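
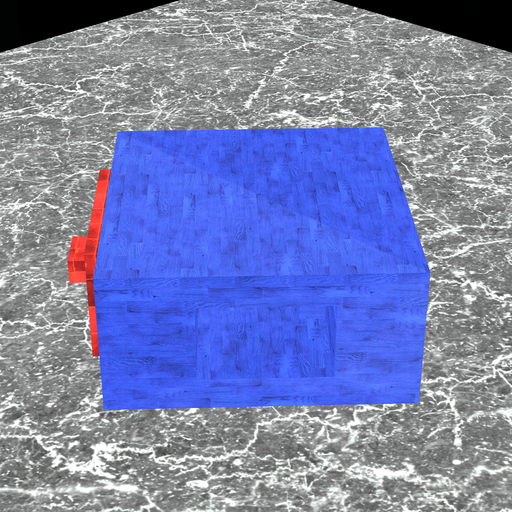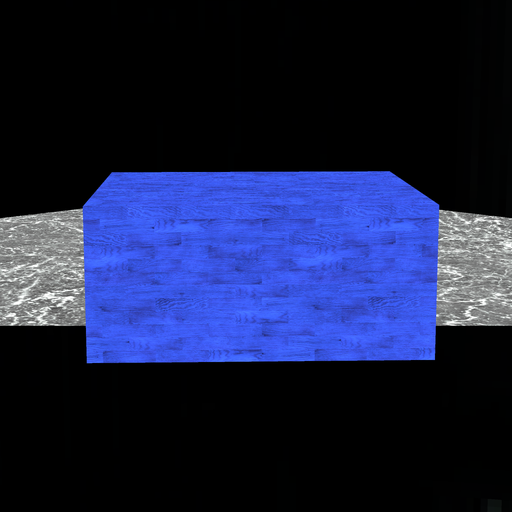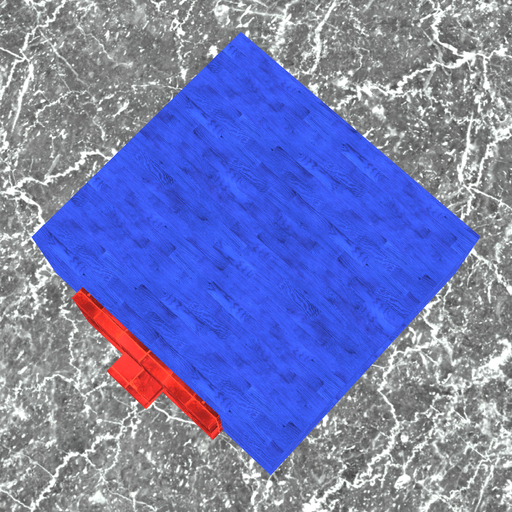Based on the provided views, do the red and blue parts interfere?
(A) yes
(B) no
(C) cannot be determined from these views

(C) cannot be determined from these views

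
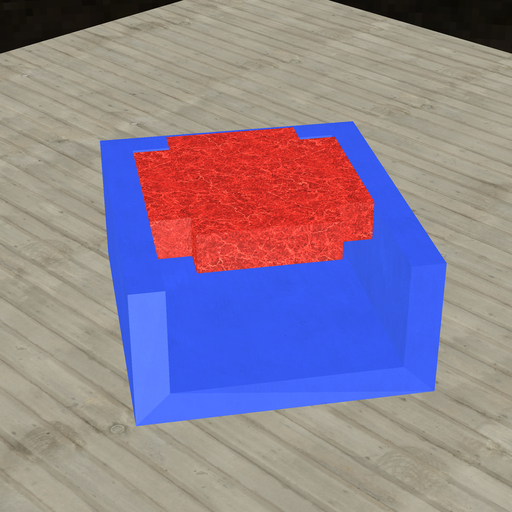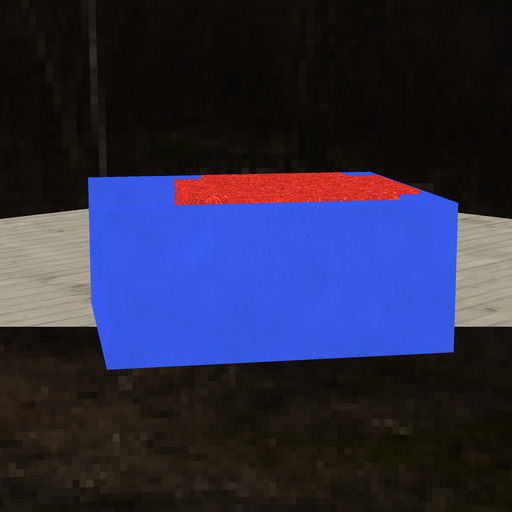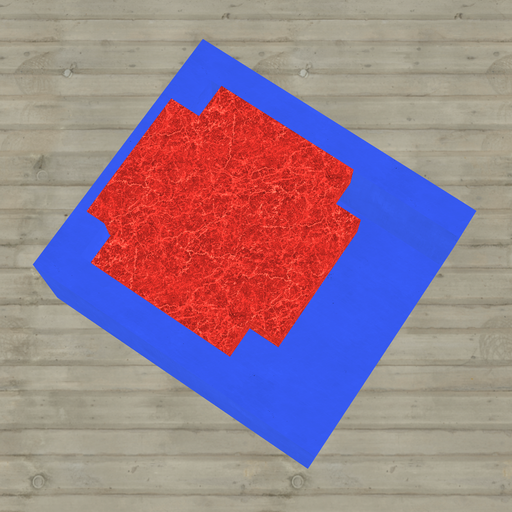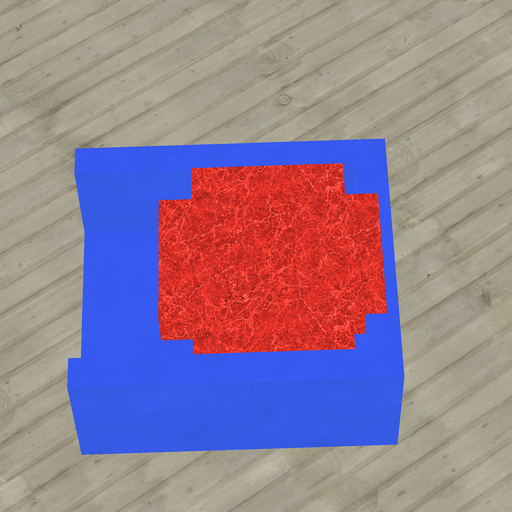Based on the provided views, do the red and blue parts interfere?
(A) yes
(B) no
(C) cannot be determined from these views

(A) yes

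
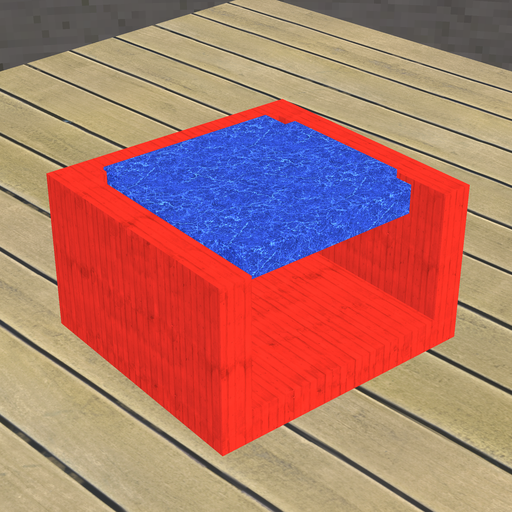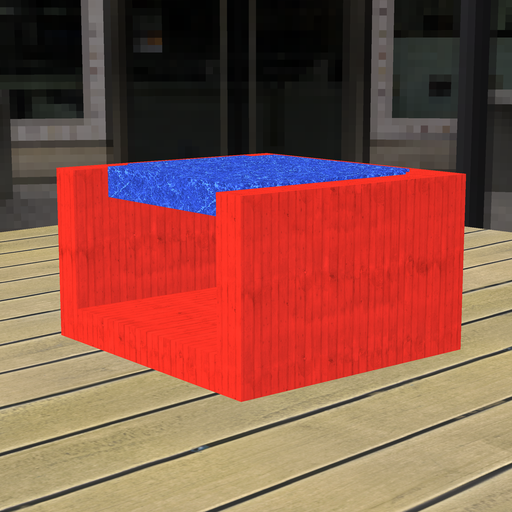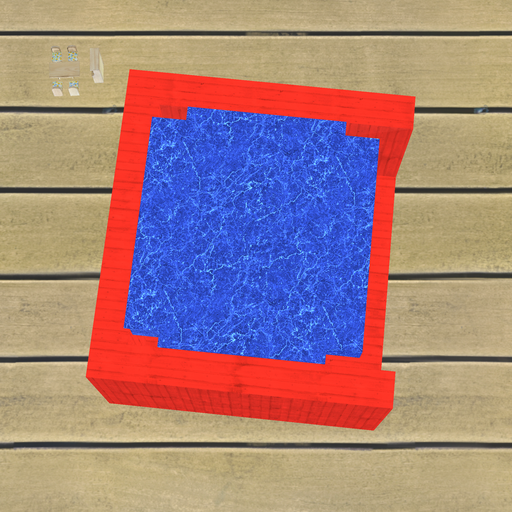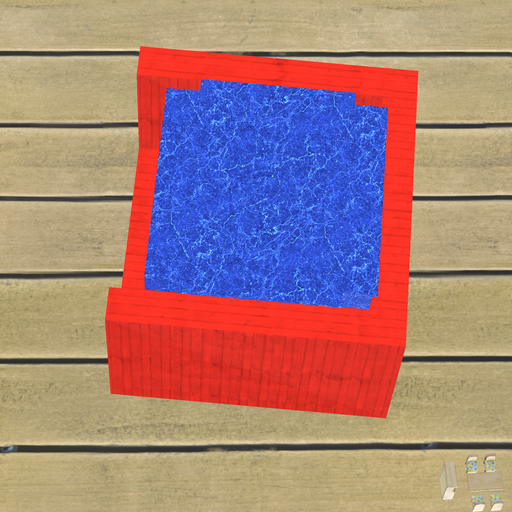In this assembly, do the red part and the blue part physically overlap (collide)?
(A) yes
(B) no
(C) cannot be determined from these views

(A) yes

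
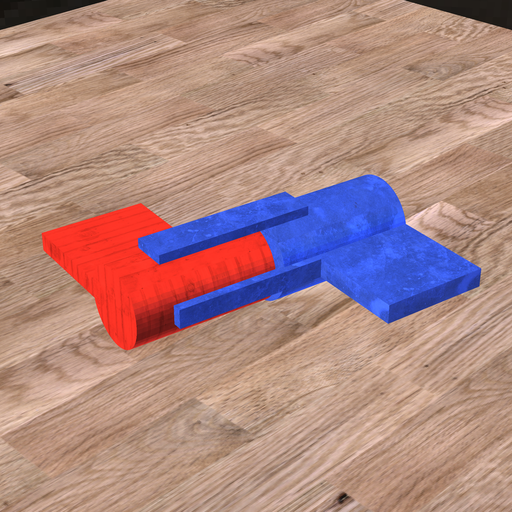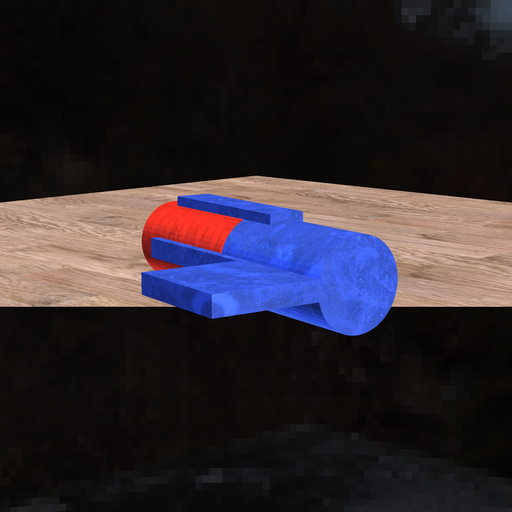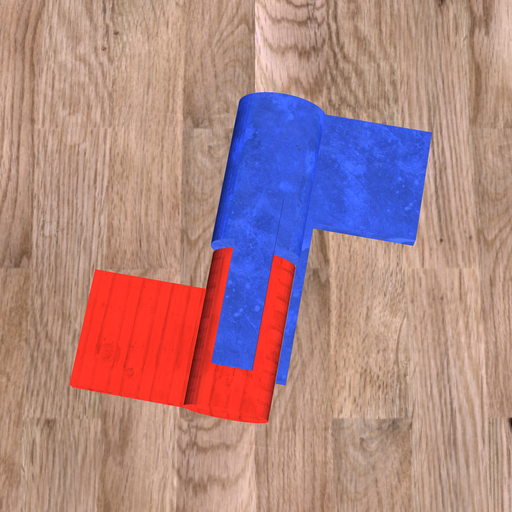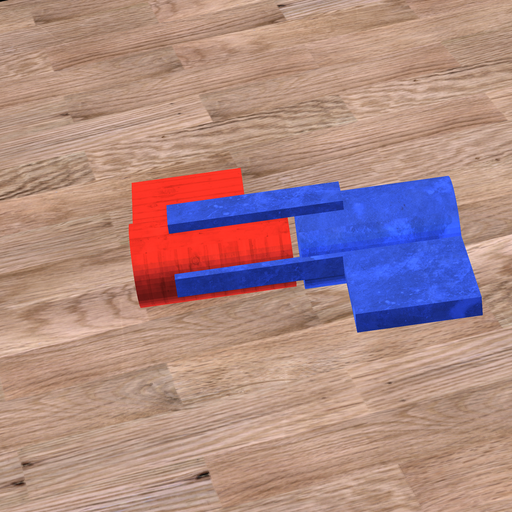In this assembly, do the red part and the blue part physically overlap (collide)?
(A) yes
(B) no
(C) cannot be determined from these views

(B) no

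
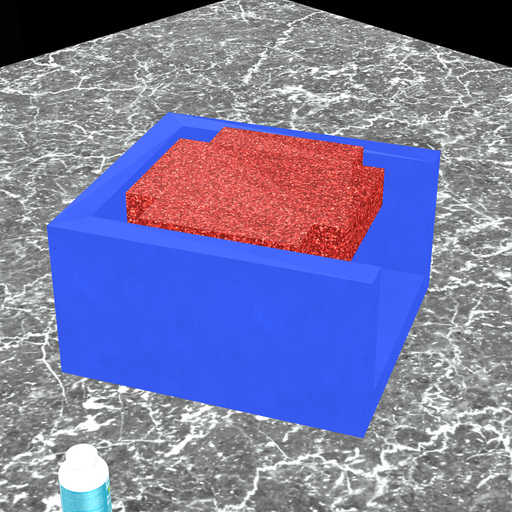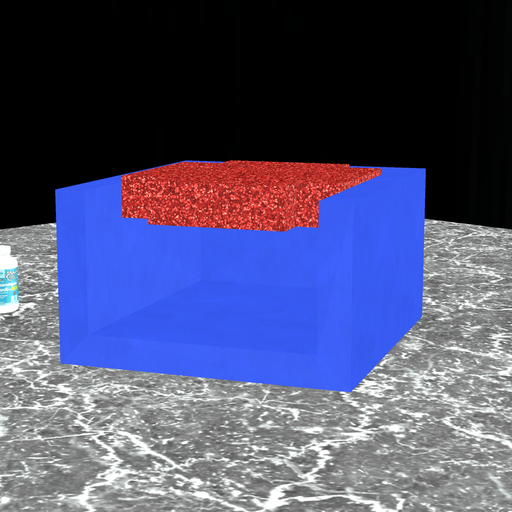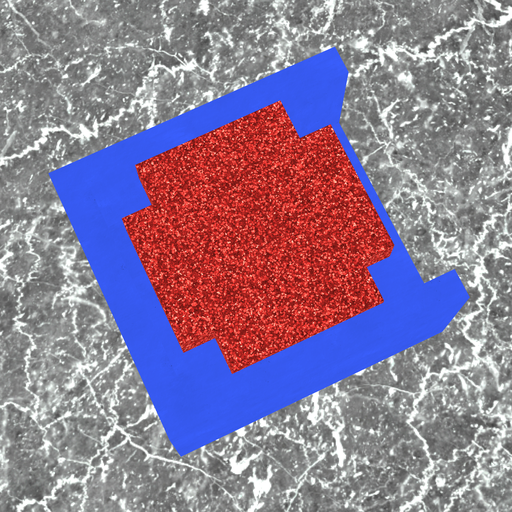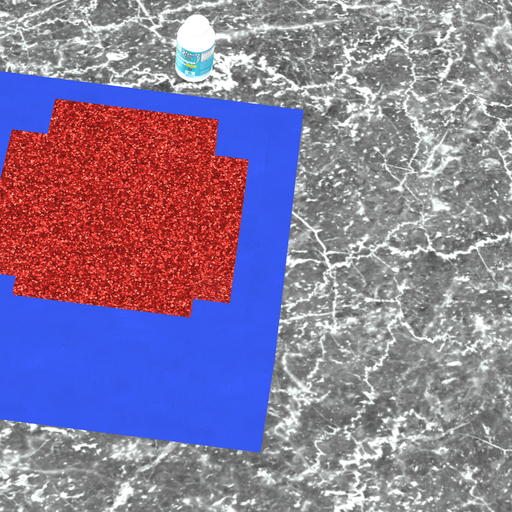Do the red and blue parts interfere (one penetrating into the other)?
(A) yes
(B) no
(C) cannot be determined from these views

(B) no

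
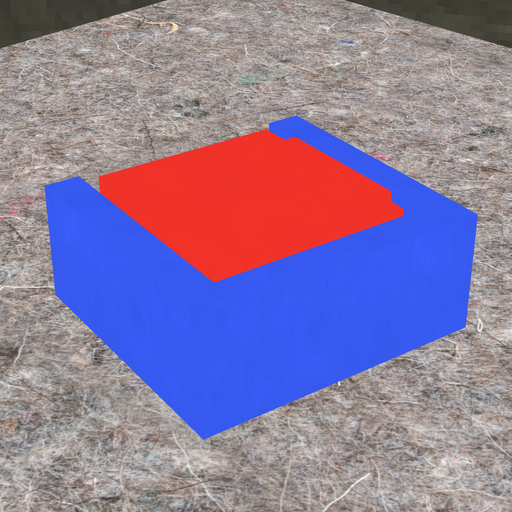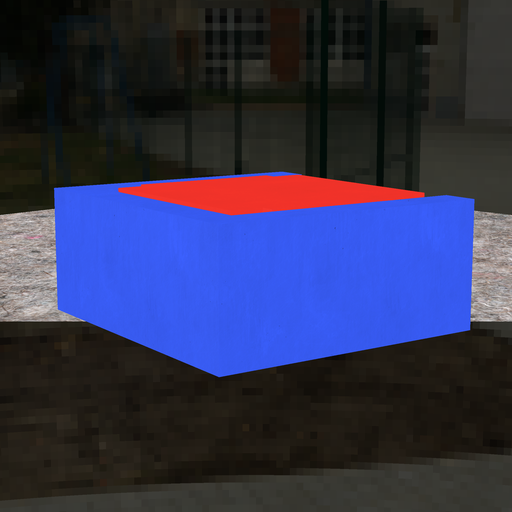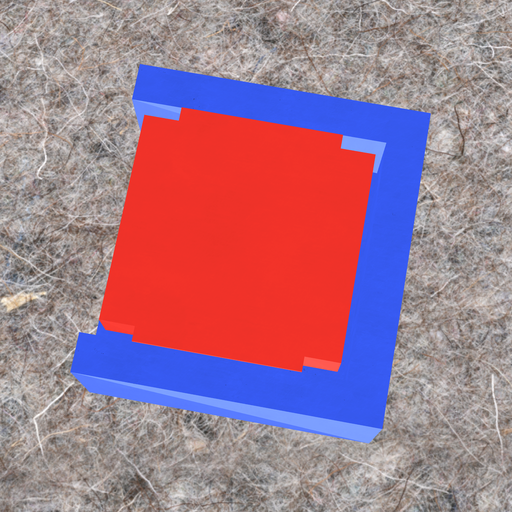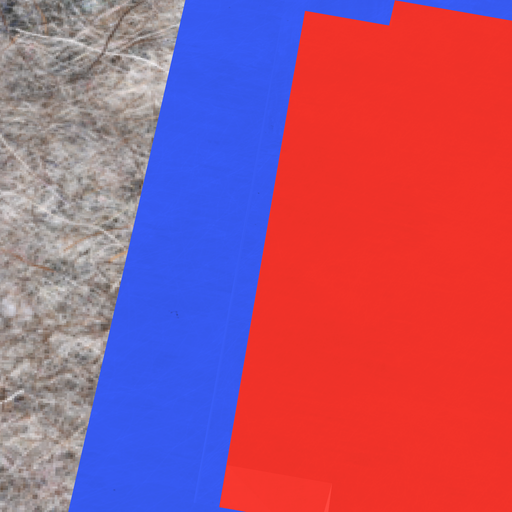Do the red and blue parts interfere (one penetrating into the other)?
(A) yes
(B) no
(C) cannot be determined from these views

(B) no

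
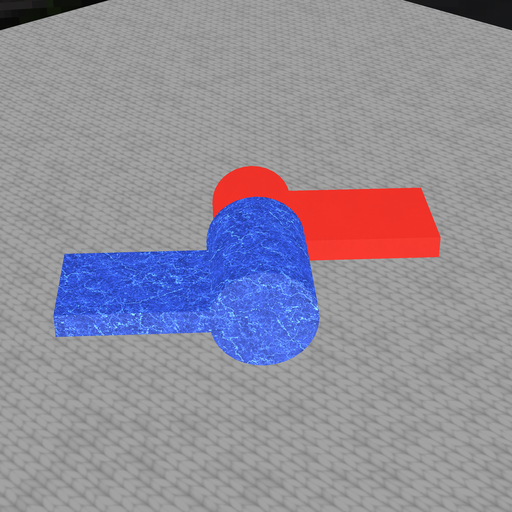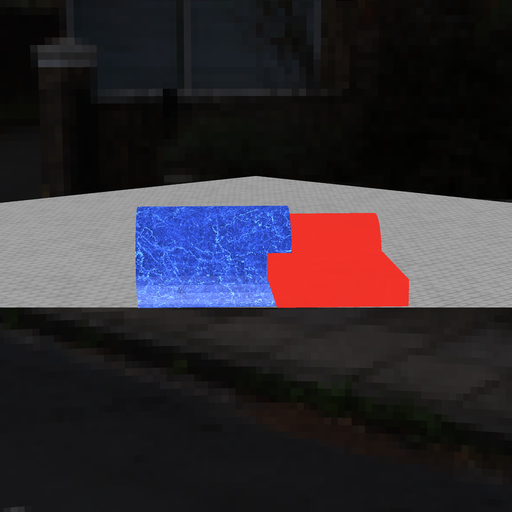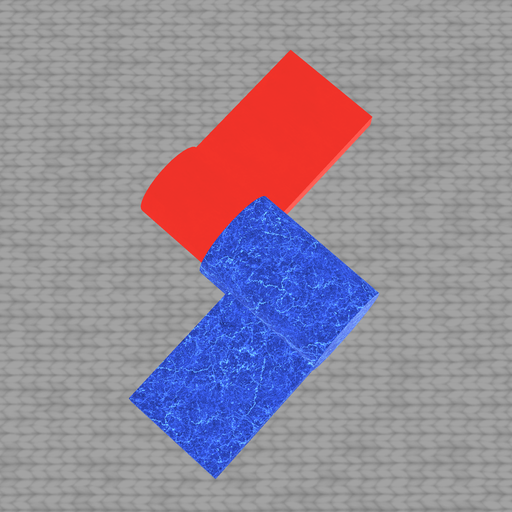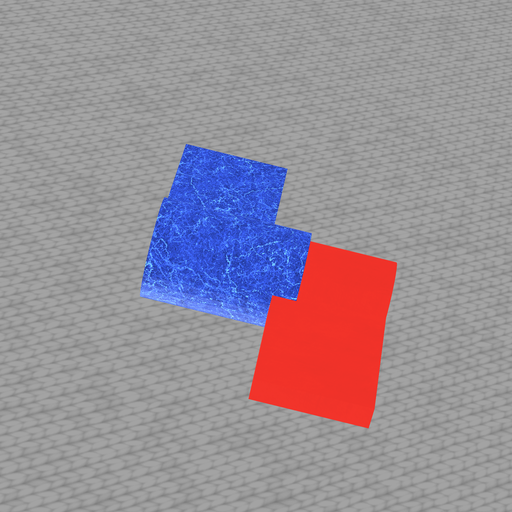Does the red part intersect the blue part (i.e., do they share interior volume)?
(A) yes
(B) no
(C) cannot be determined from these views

(A) yes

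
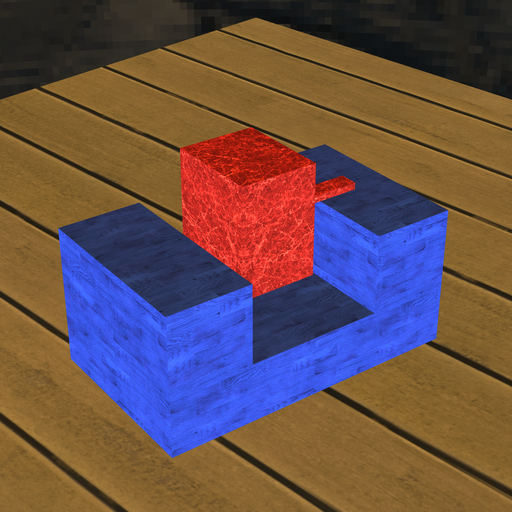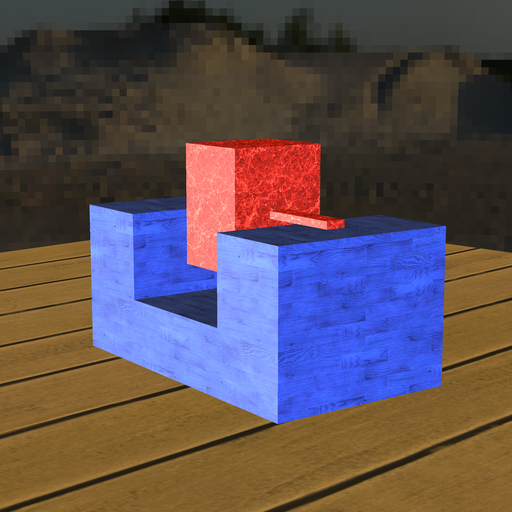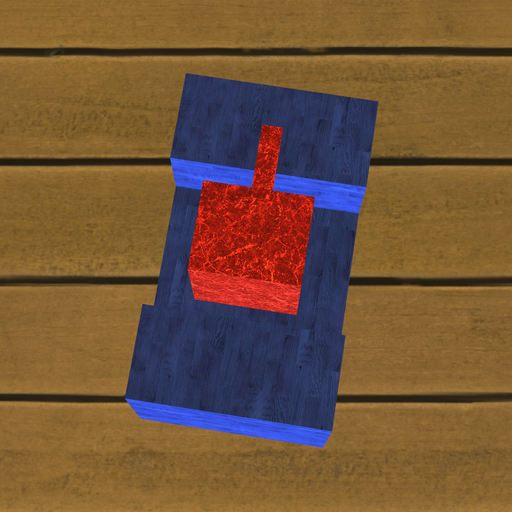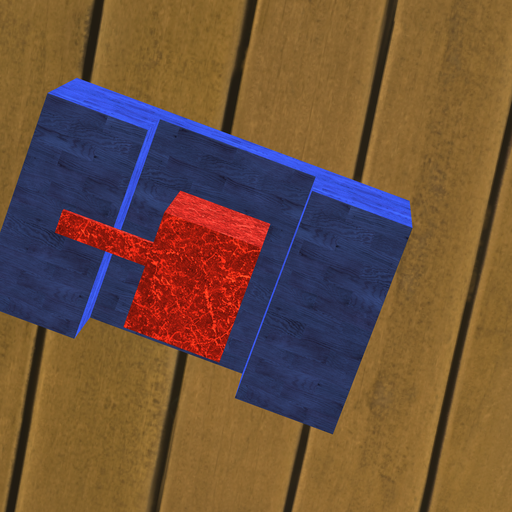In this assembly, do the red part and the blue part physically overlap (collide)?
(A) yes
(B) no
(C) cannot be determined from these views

(B) no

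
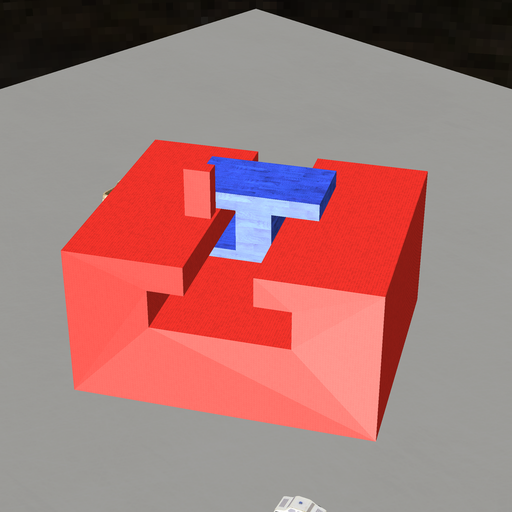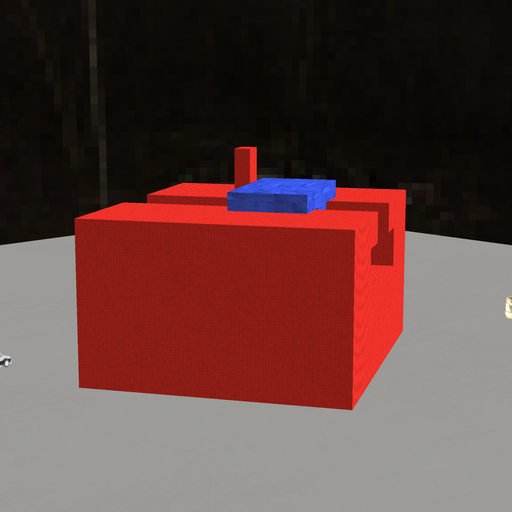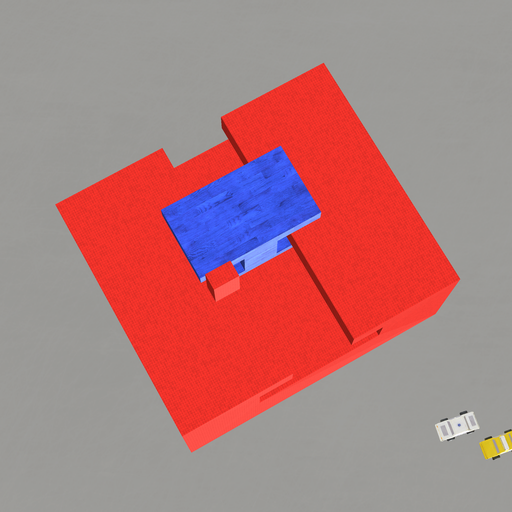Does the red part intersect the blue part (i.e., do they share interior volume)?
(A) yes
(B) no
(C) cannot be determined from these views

(B) no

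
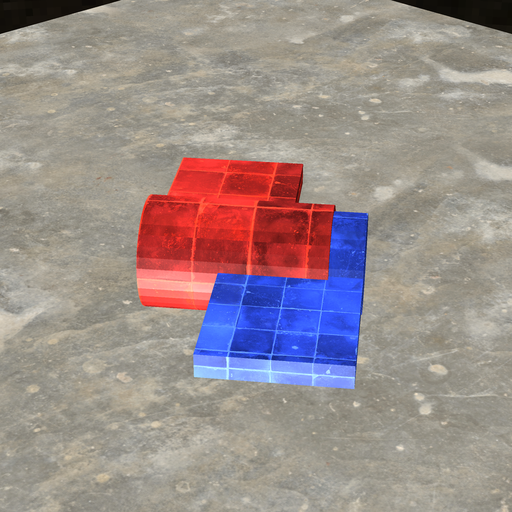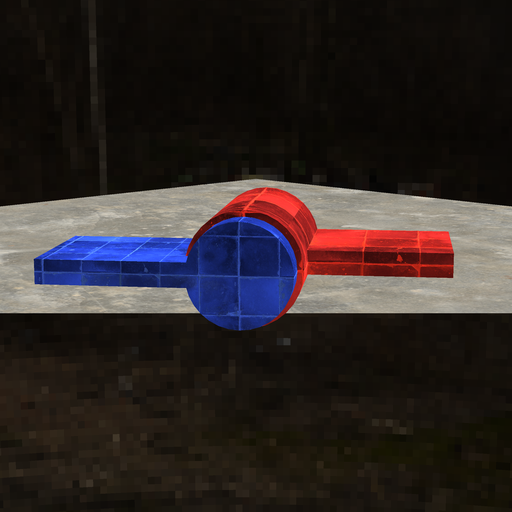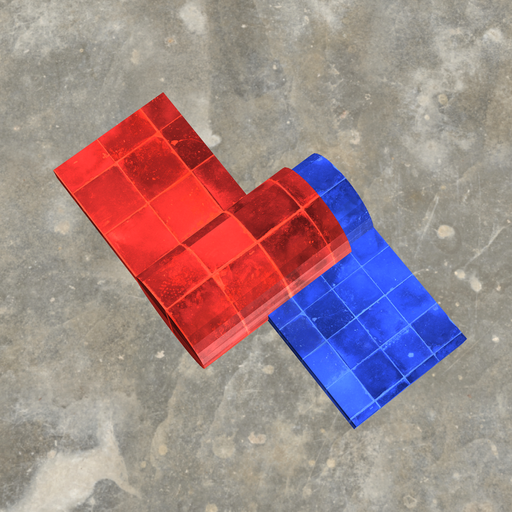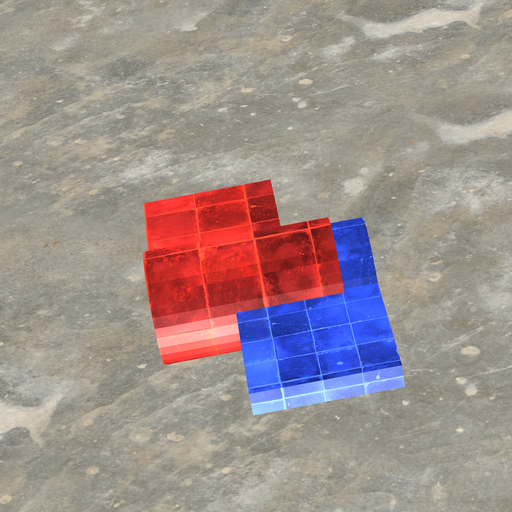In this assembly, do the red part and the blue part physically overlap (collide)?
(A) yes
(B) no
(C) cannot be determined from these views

(A) yes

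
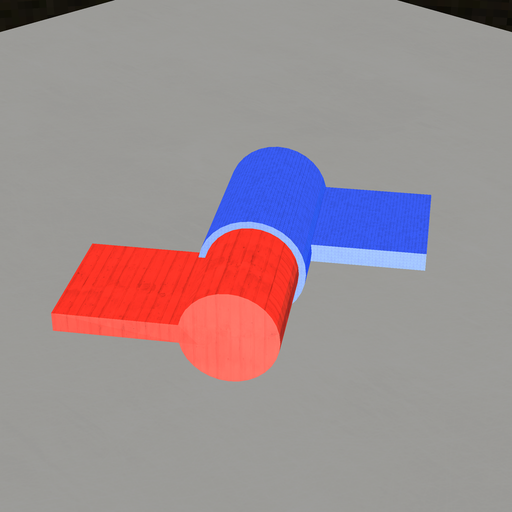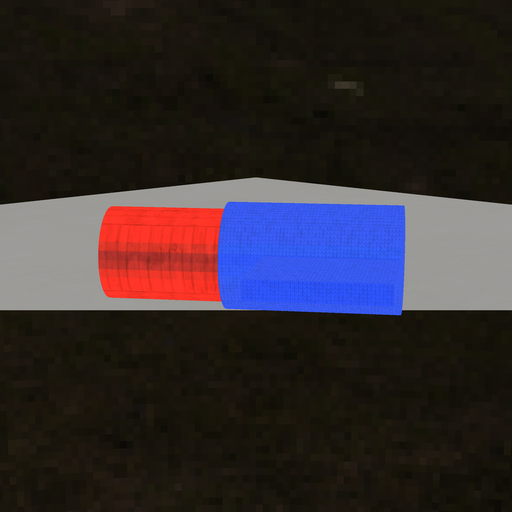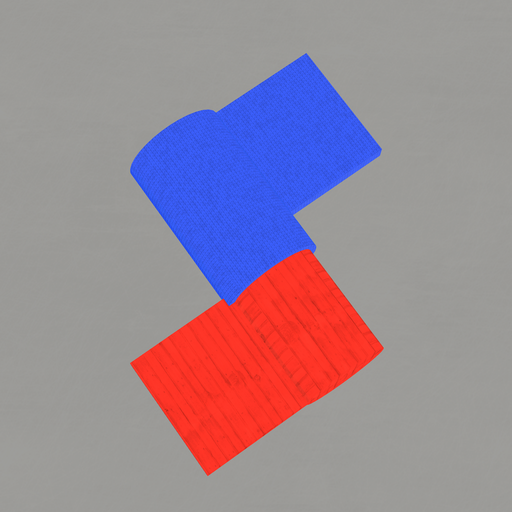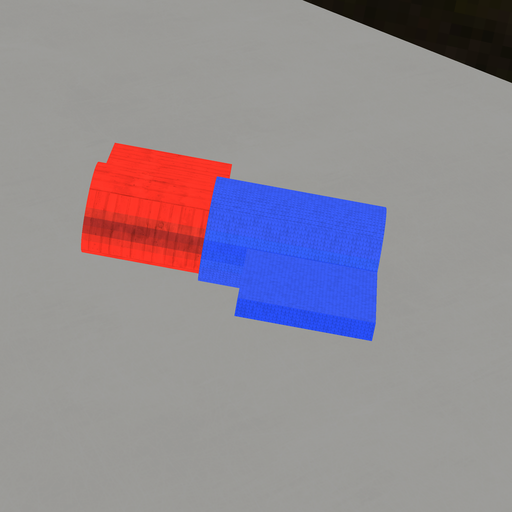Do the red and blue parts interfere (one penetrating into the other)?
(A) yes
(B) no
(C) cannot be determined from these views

(A) yes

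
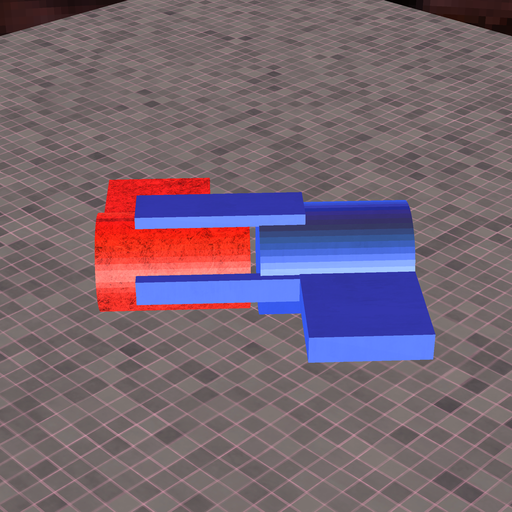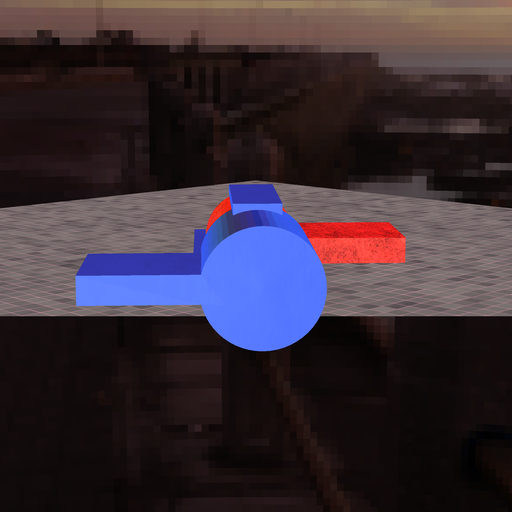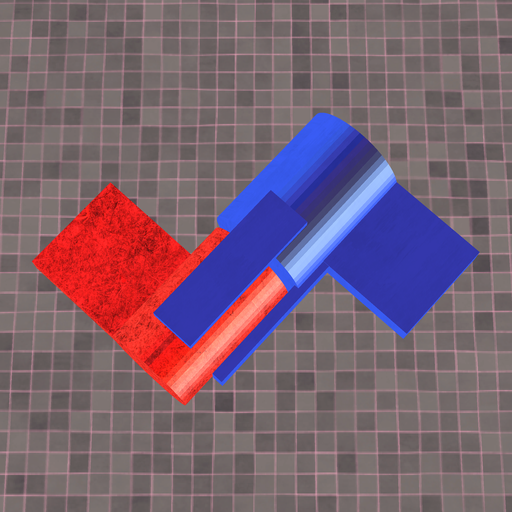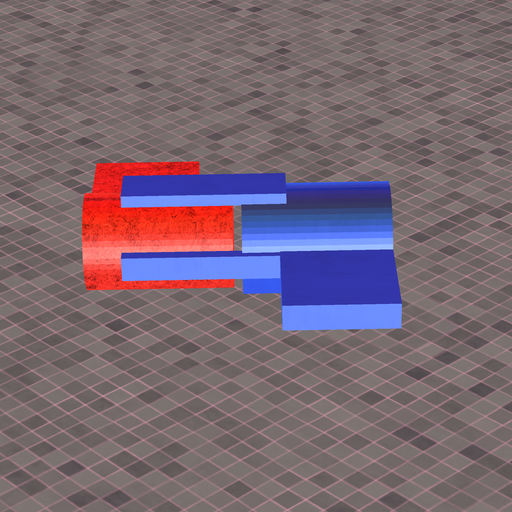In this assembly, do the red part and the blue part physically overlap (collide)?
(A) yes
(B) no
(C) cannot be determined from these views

(B) no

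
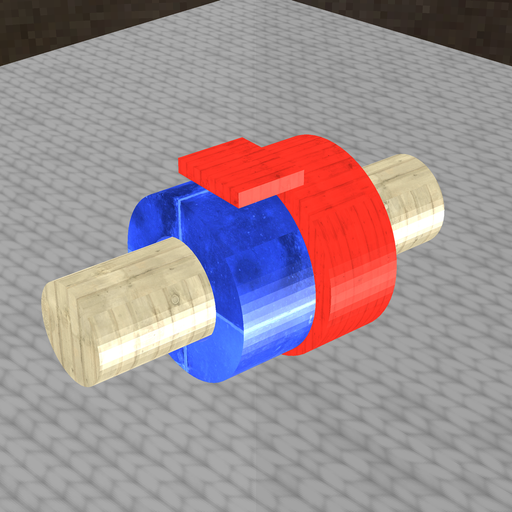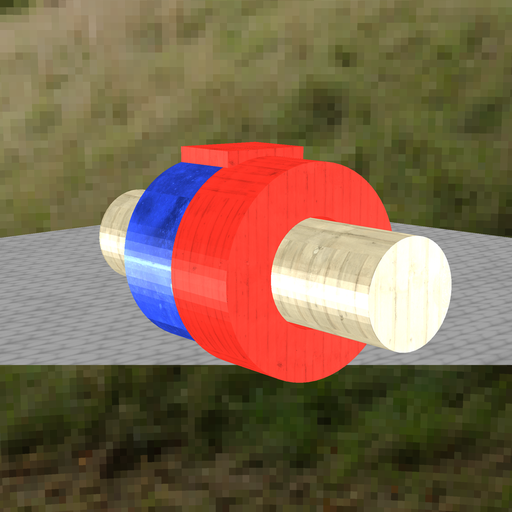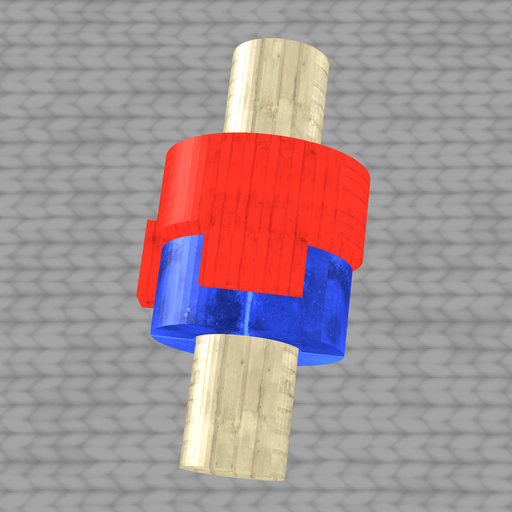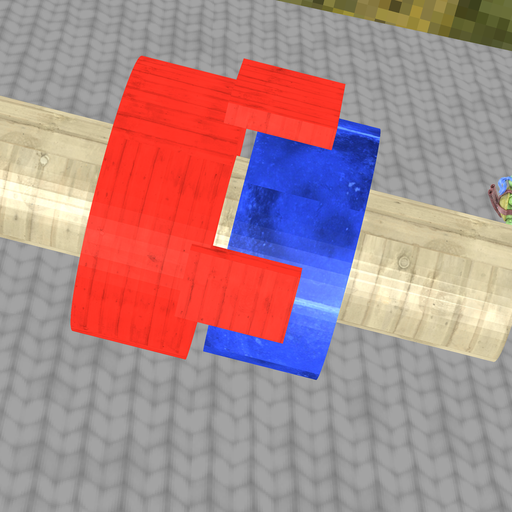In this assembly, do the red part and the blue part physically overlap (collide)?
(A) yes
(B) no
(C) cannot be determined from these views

(B) no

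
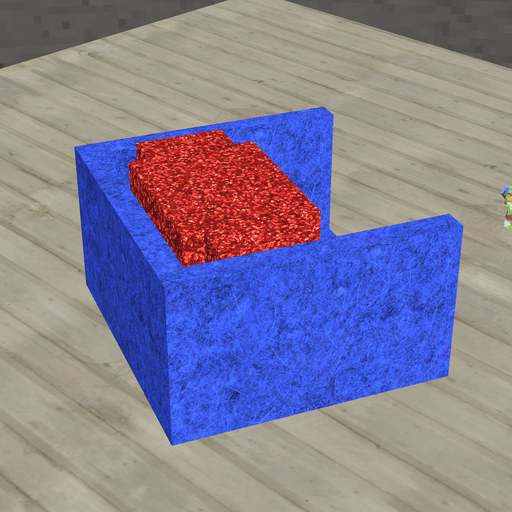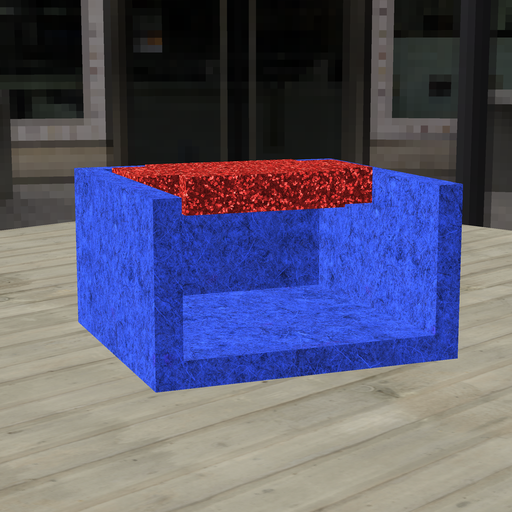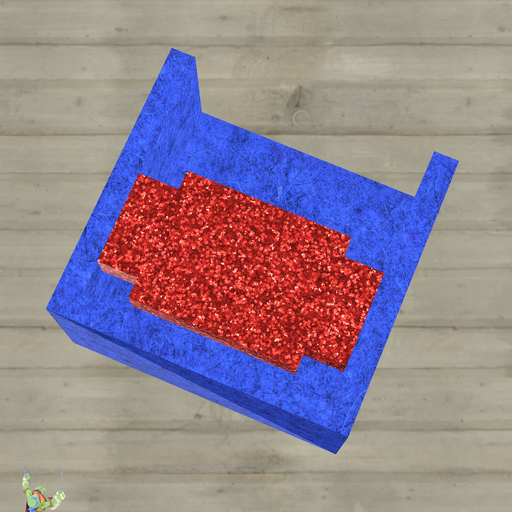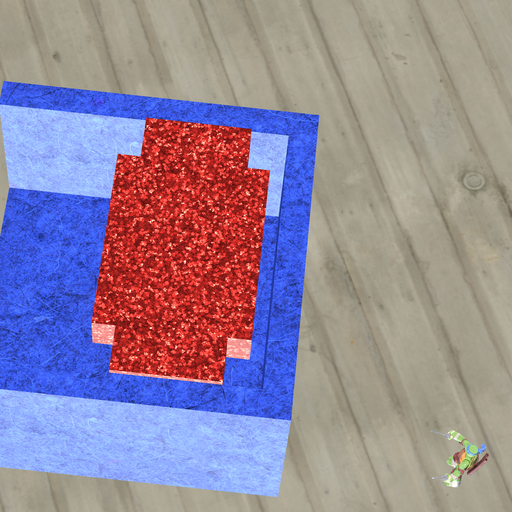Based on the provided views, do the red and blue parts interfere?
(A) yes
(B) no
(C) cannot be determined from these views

(B) no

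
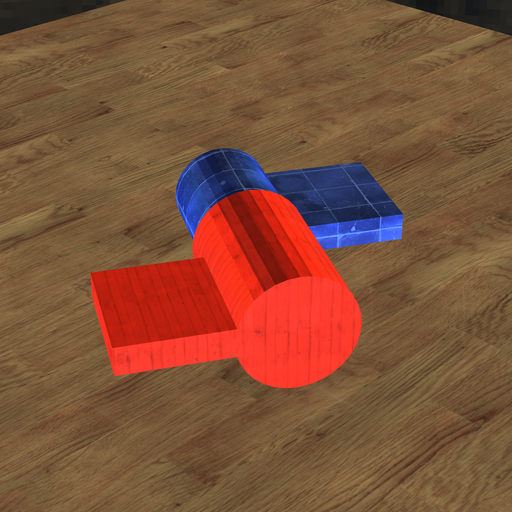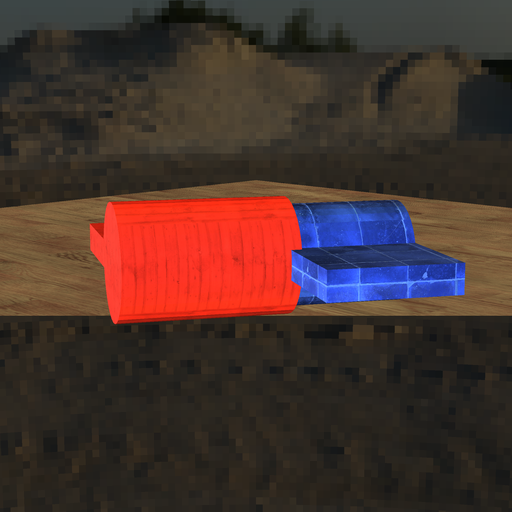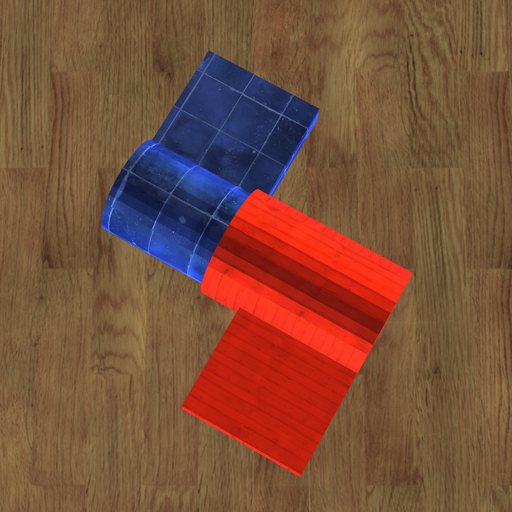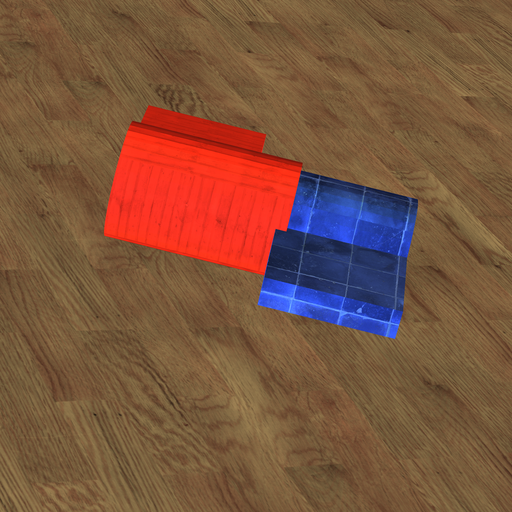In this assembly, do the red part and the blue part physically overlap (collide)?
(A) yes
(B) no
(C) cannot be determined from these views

(A) yes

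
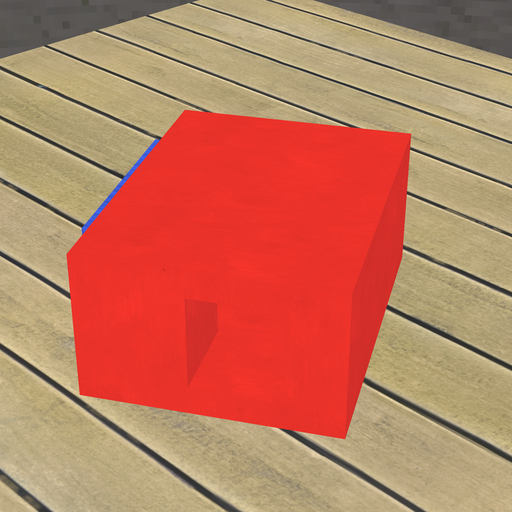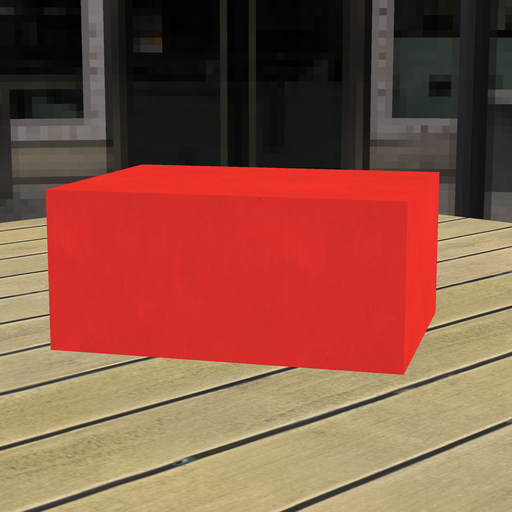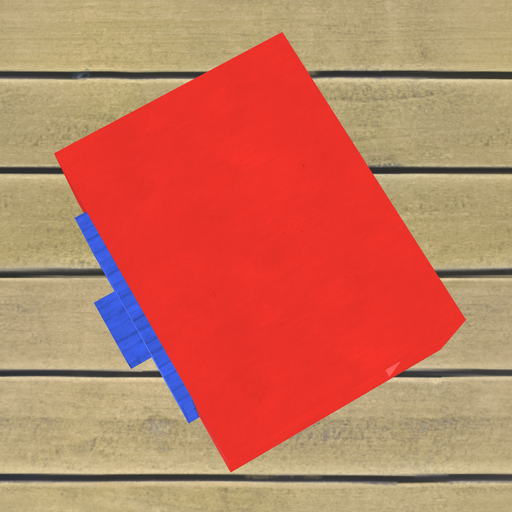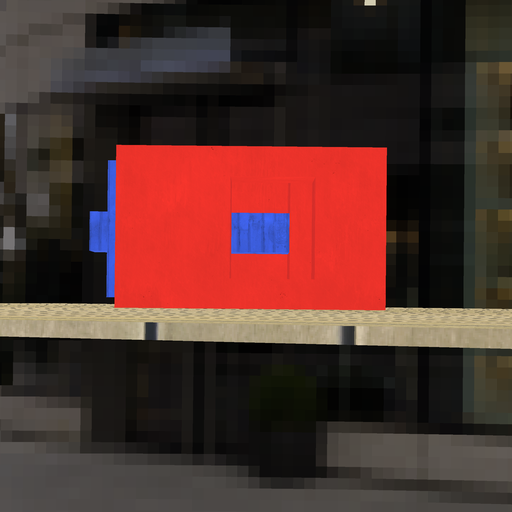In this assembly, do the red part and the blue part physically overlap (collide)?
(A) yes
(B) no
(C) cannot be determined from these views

(A) yes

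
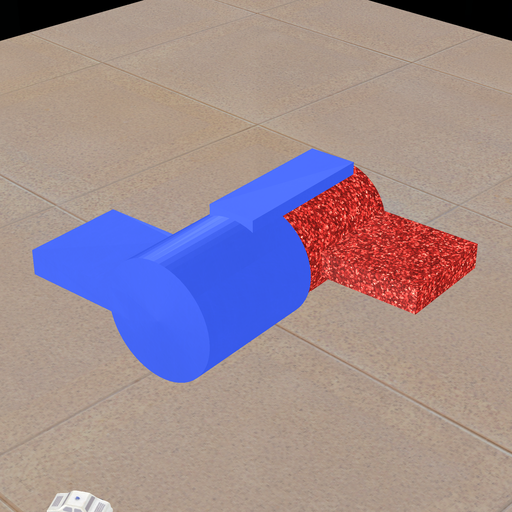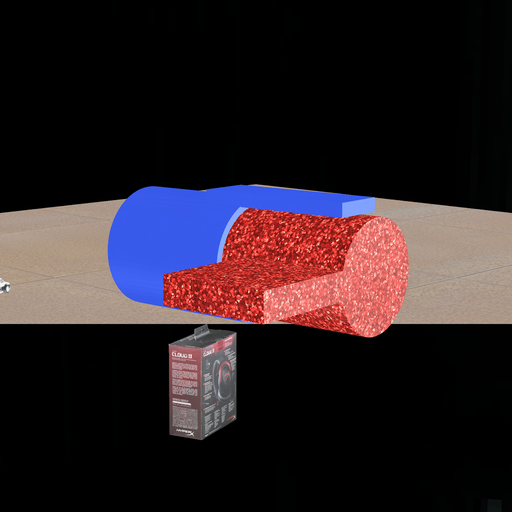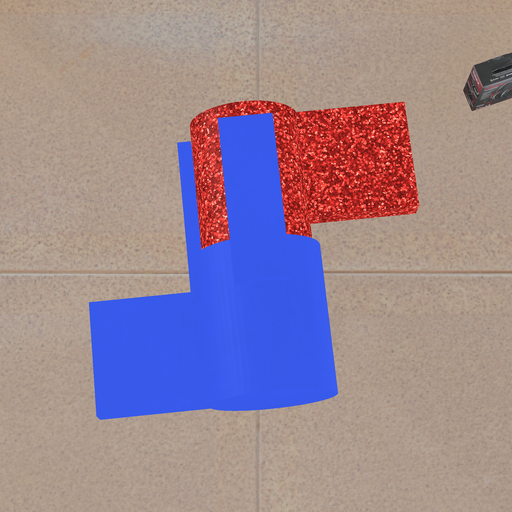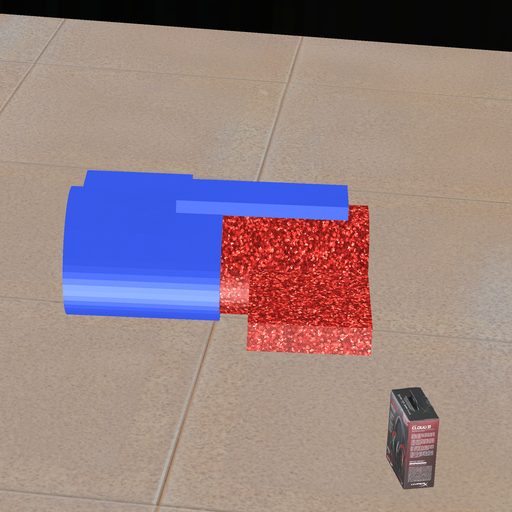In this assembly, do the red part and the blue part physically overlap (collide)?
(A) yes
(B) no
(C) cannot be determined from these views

(A) yes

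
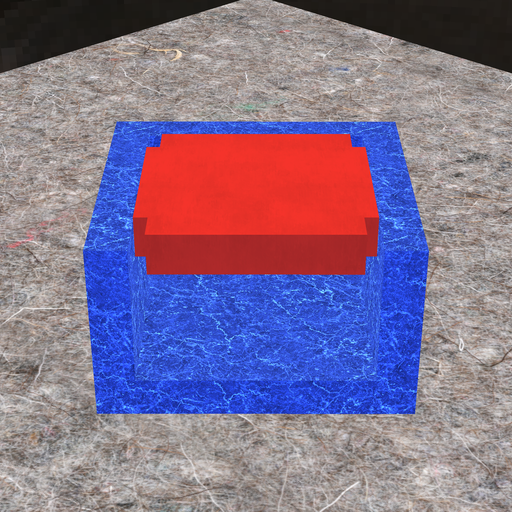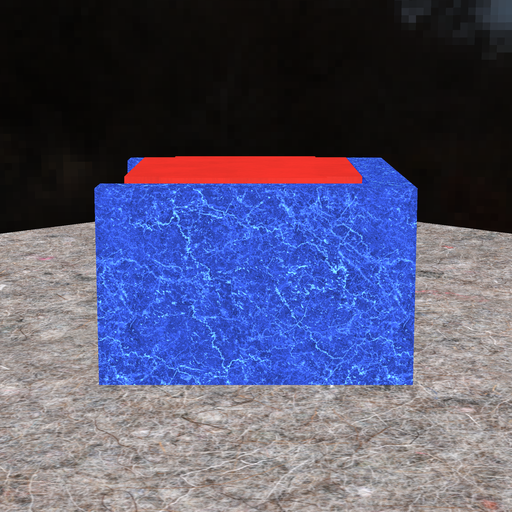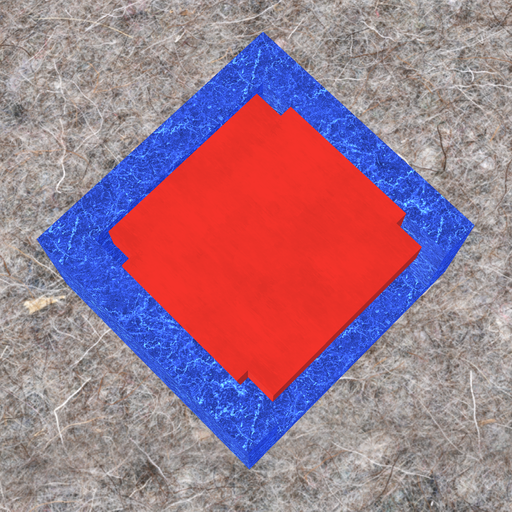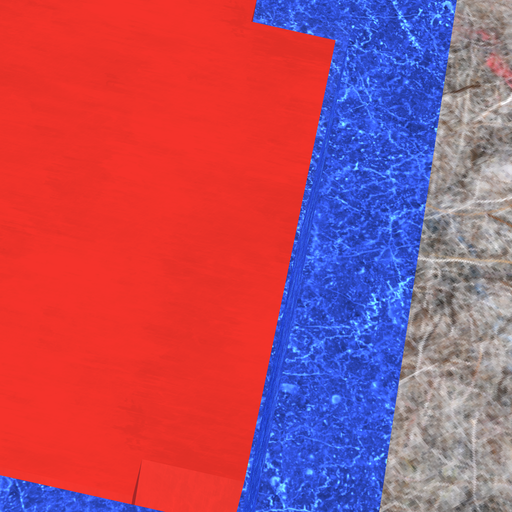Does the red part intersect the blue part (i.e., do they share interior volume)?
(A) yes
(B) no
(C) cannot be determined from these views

(B) no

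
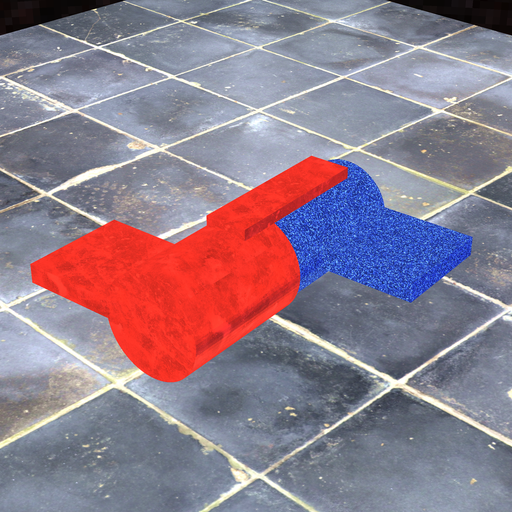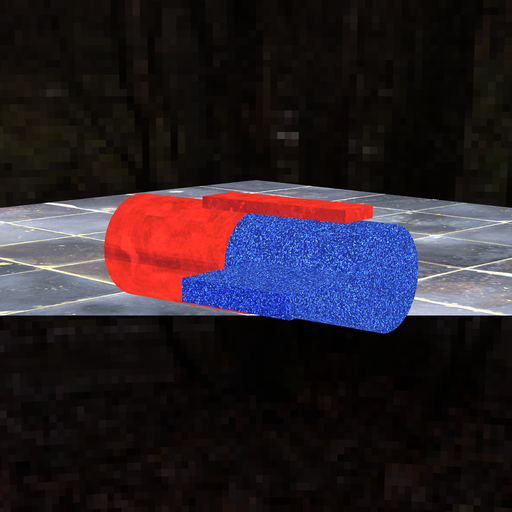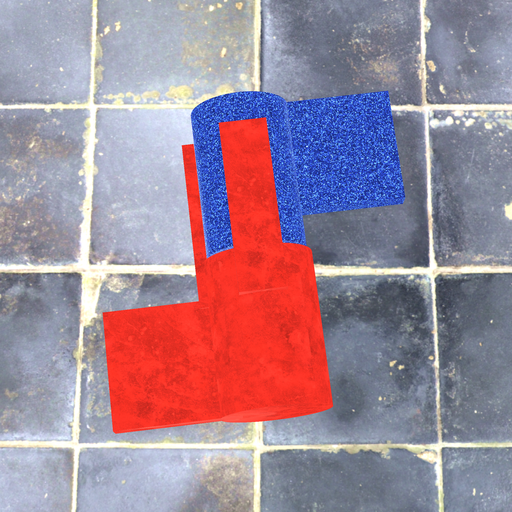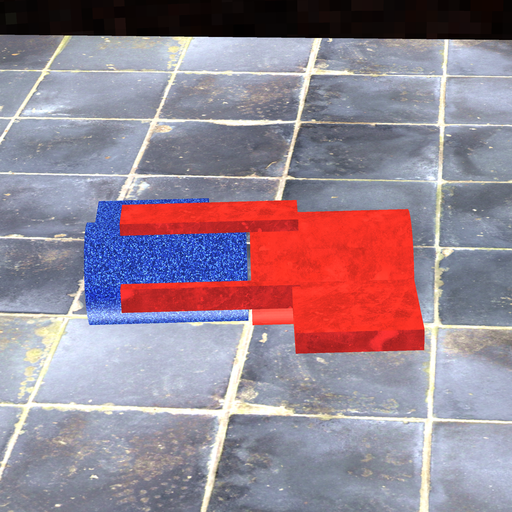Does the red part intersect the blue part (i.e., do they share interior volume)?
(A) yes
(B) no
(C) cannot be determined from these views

(B) no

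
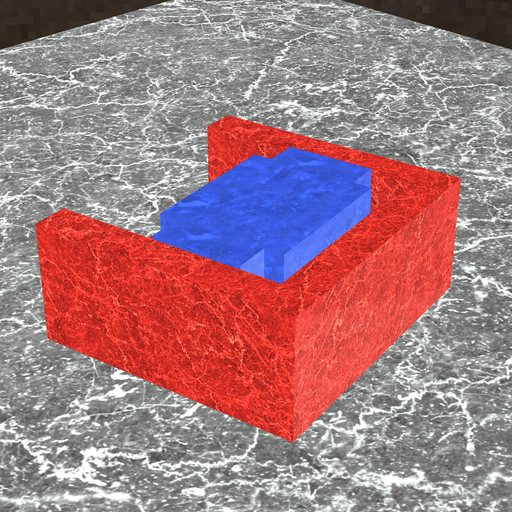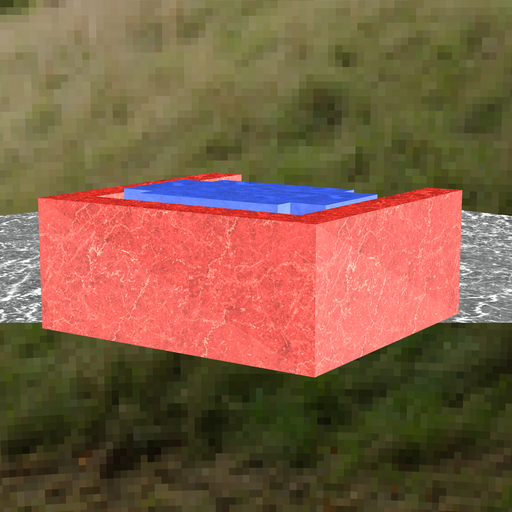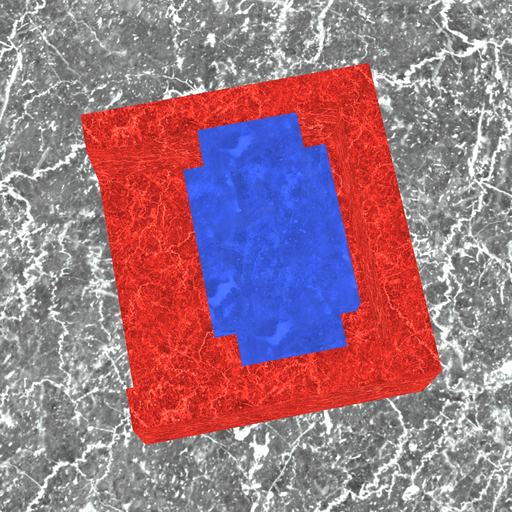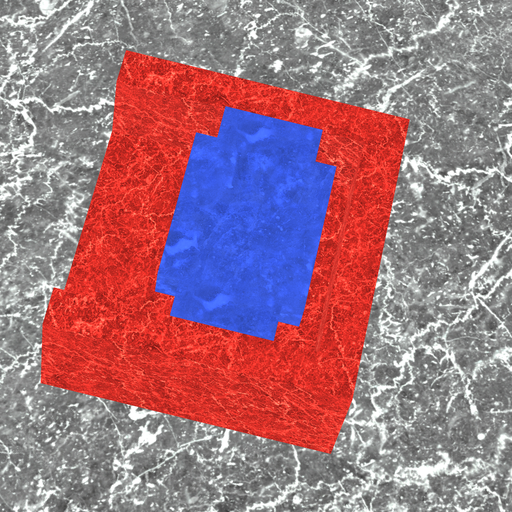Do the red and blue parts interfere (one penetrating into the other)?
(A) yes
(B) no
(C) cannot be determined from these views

(B) no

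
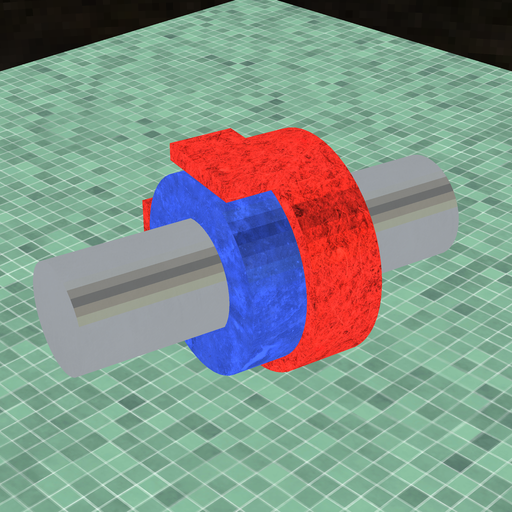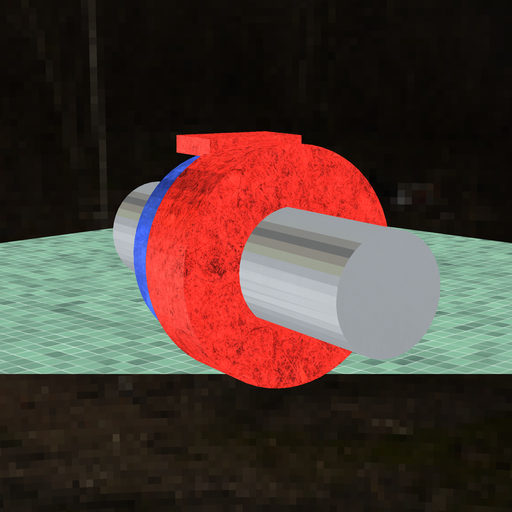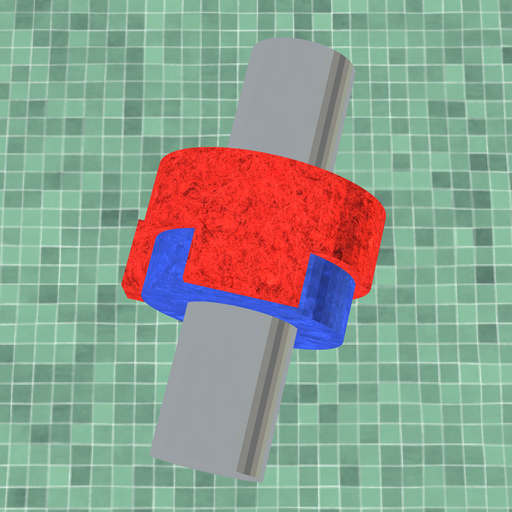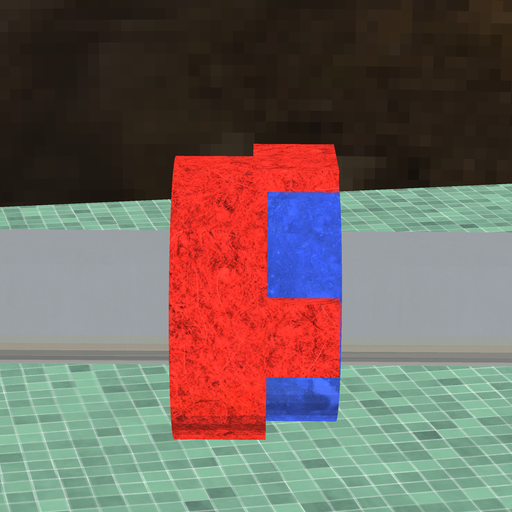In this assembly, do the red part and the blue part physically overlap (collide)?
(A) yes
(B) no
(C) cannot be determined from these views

(A) yes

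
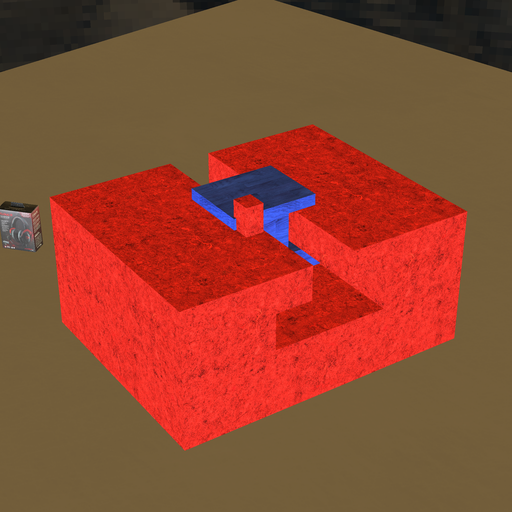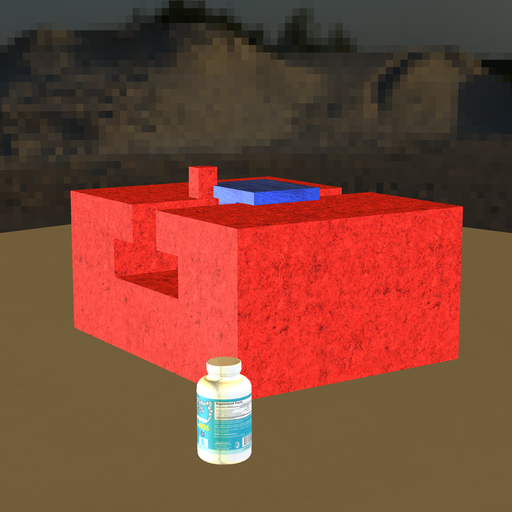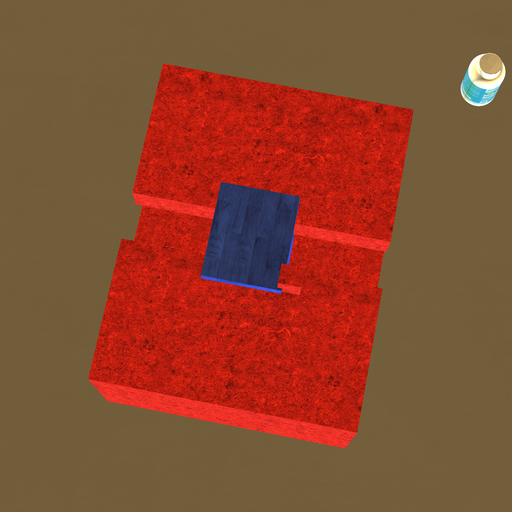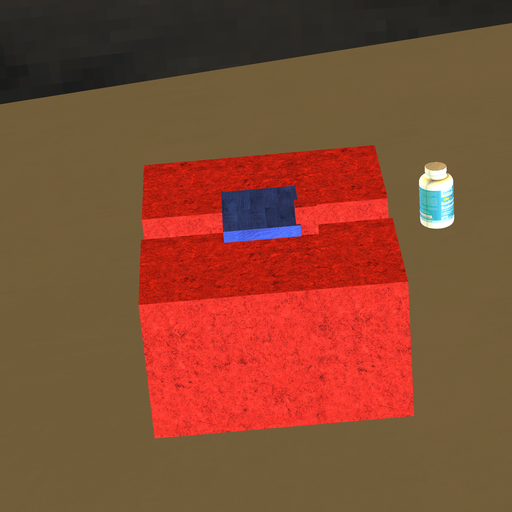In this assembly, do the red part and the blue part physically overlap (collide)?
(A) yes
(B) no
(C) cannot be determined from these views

(A) yes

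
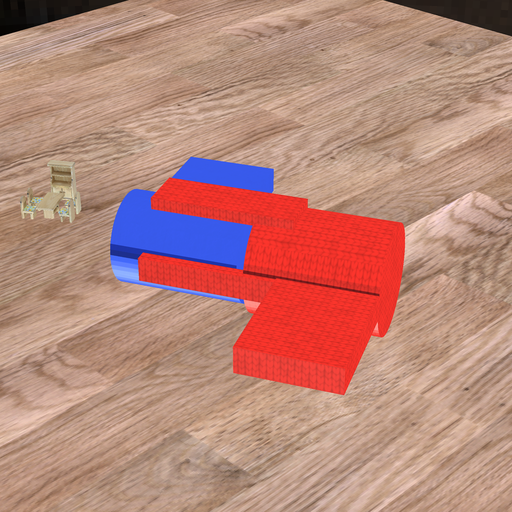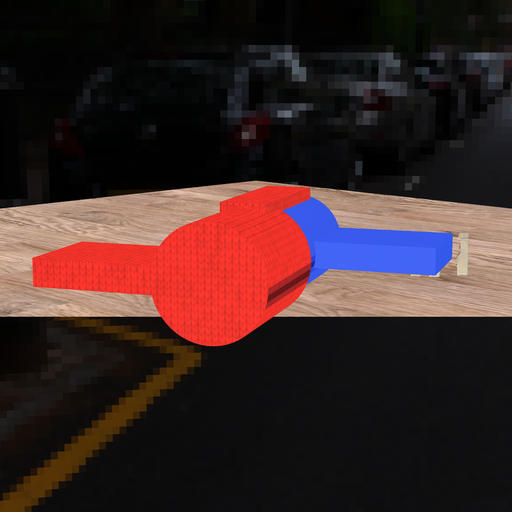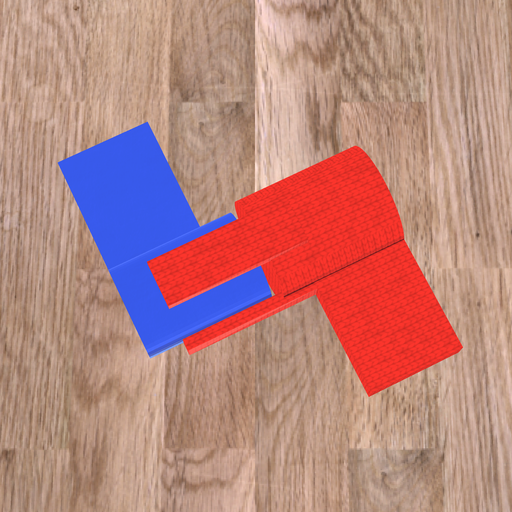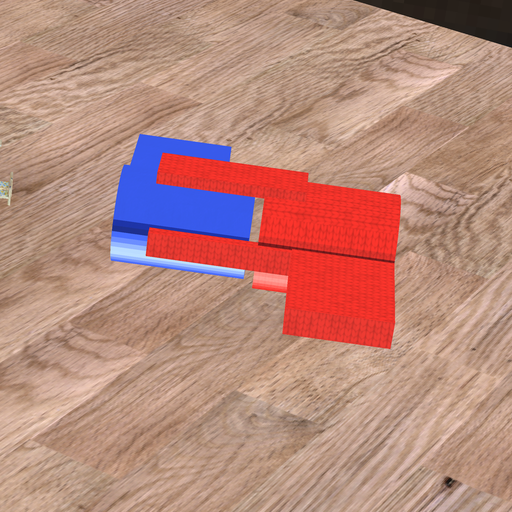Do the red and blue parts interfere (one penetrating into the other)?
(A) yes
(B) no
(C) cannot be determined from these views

(B) no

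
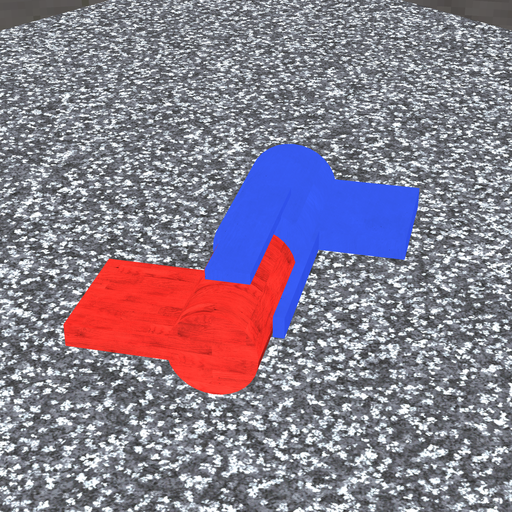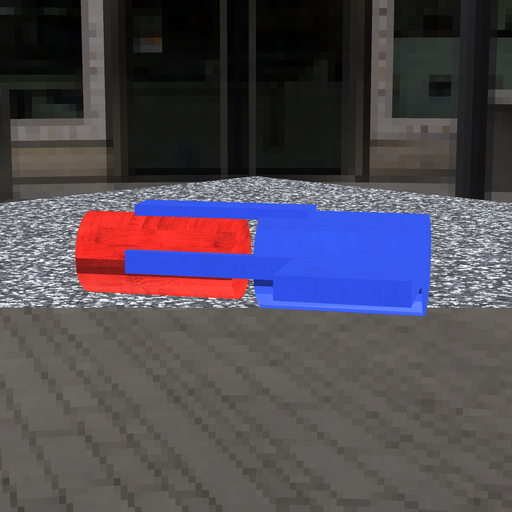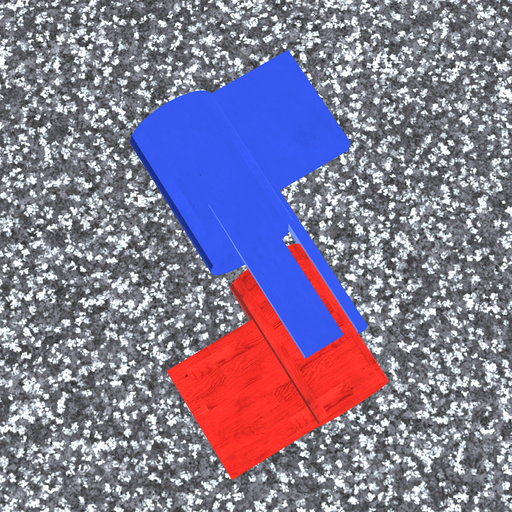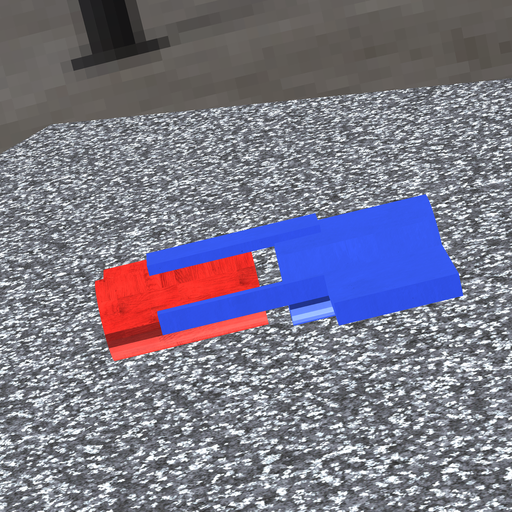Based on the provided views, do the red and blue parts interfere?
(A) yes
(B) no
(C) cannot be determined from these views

(B) no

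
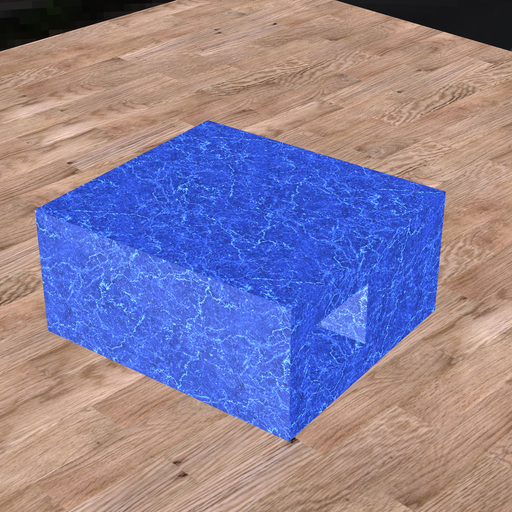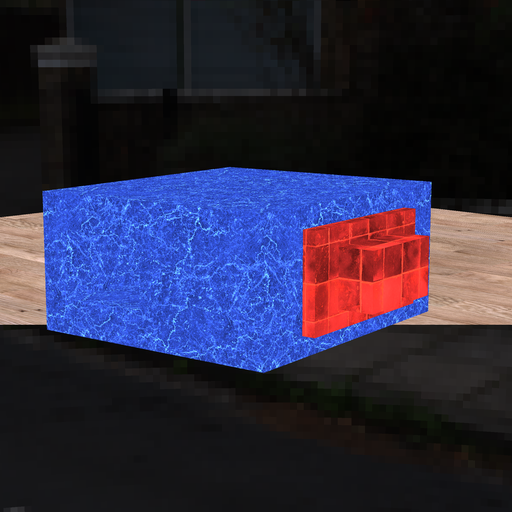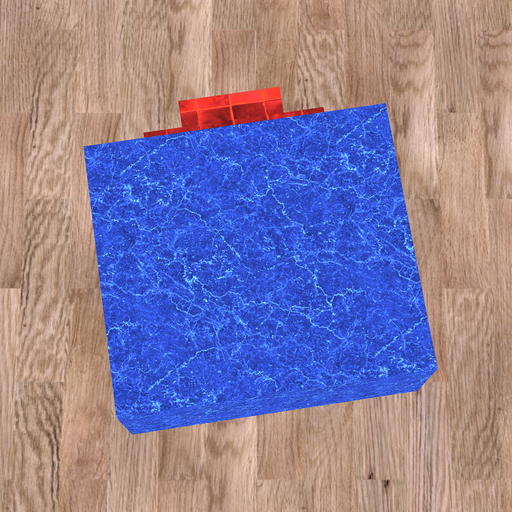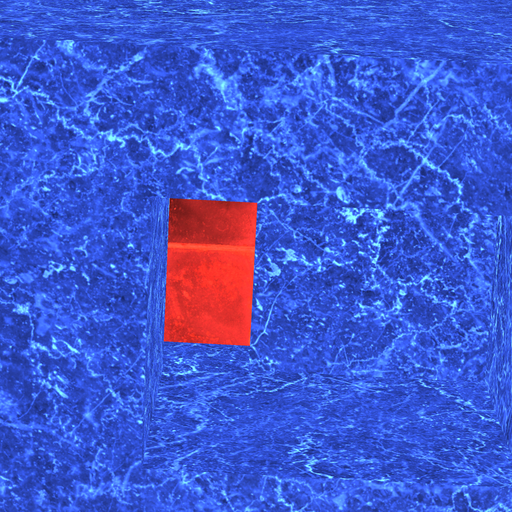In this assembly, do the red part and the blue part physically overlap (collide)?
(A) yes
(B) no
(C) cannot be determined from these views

(A) yes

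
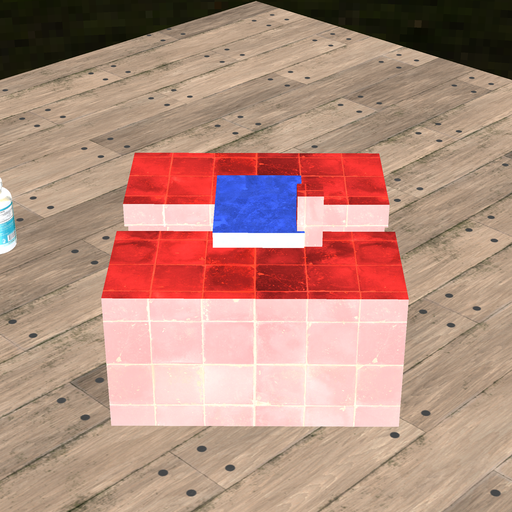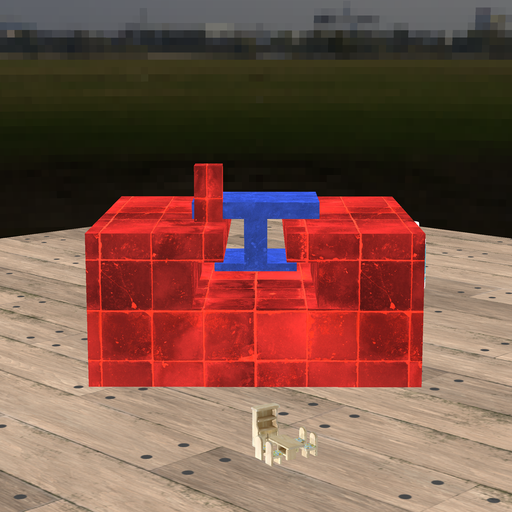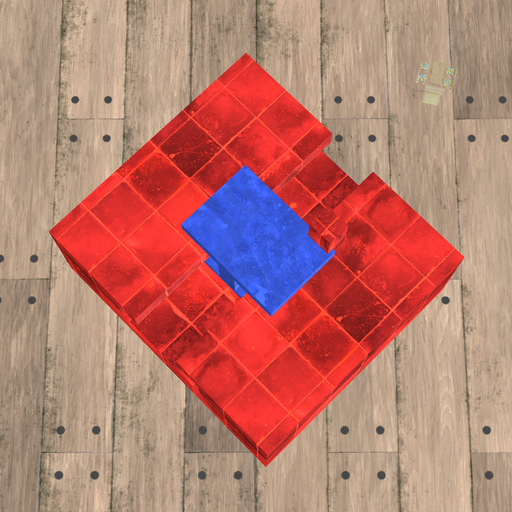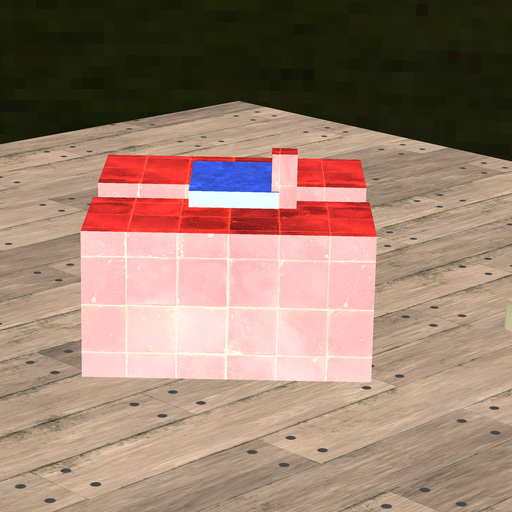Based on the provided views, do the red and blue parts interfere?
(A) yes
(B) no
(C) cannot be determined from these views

(A) yes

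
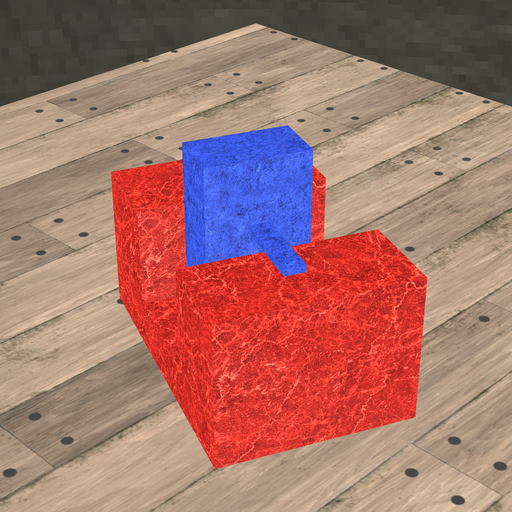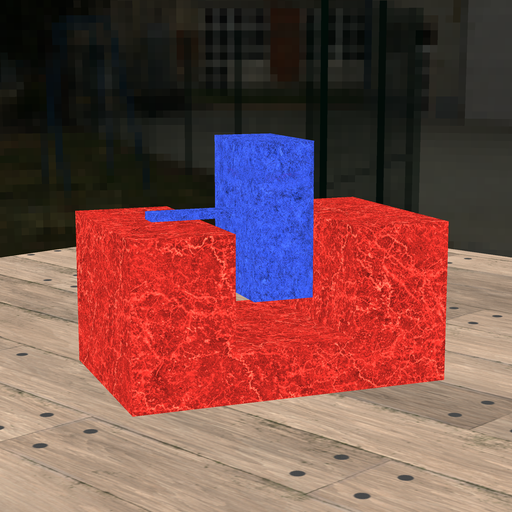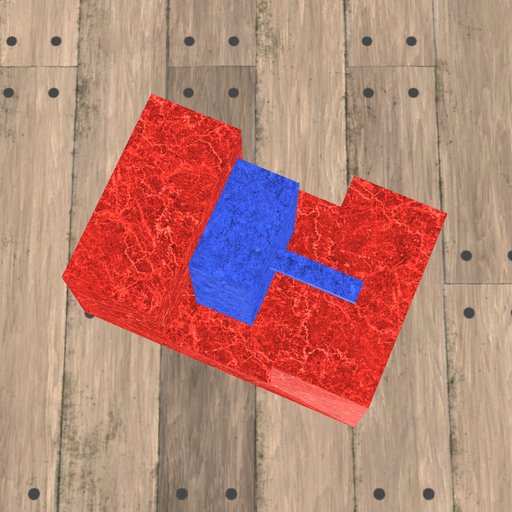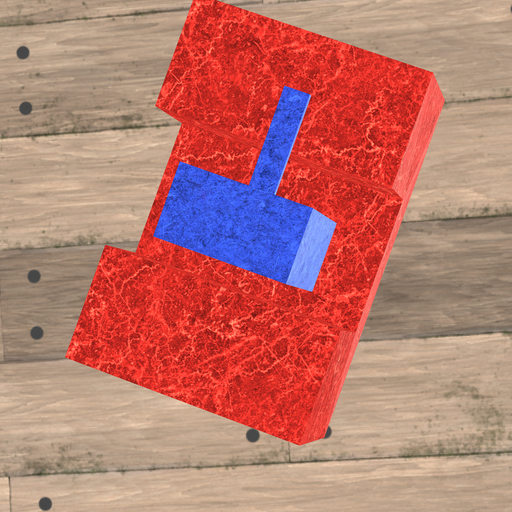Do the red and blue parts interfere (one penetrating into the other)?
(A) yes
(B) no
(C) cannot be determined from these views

(B) no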